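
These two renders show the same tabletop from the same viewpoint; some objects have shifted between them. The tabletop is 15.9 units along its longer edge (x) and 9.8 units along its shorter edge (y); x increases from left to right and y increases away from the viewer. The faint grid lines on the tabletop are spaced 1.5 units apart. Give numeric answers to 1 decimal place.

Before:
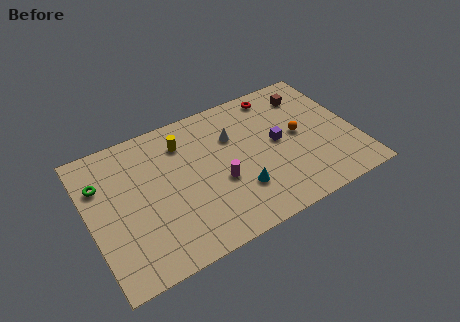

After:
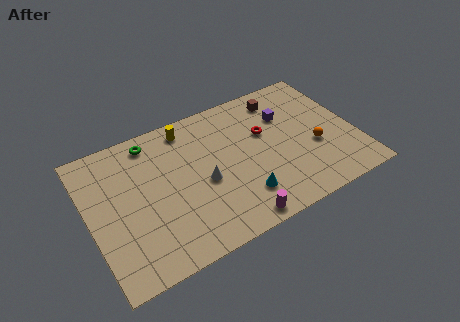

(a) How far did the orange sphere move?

1.5

The orange sphere was near (12.6, 5.1) before and (13.4, 3.8) after, so it travelled √(0.8² + 1.3²) ≈ 1.5 units.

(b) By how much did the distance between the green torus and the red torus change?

-4.0

Before: roughly 11.0 units apart; after: 7.0. That's 4.0 units closer together.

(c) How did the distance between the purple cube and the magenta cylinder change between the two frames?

+3.2

They were about 3.9 units apart before and 7.1 after — 3.2 units further apart.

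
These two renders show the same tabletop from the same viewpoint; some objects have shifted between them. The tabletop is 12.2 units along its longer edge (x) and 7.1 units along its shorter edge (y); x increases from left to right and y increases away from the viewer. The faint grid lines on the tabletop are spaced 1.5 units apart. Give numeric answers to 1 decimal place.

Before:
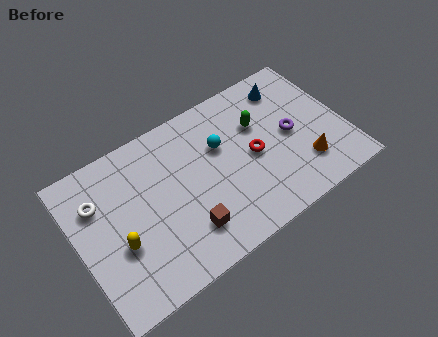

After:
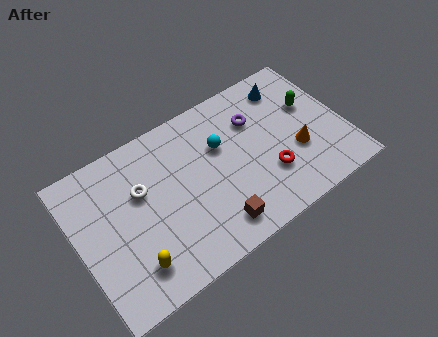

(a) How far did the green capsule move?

2.4

From (8.5, 4.7) to (10.9, 4.4), the green capsule covered √(2.4² + 0.3²) ≈ 2.4 units.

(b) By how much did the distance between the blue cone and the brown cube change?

-0.6

They were about 6.9 units apart before and 6.3 after — 0.6 units closer together.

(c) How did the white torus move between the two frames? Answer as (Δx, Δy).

(1.9, -0.5)

From the two frames, the white torus sits at roughly (1.1, 5.0) before and (3.0, 4.5) after.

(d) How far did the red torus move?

1.3

The red torus moved from about (8.0, 3.4) to (8.5, 2.2), a distance of √(0.5² + 1.2²) ≈ 1.3.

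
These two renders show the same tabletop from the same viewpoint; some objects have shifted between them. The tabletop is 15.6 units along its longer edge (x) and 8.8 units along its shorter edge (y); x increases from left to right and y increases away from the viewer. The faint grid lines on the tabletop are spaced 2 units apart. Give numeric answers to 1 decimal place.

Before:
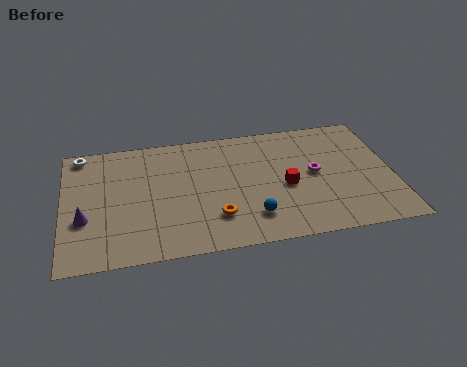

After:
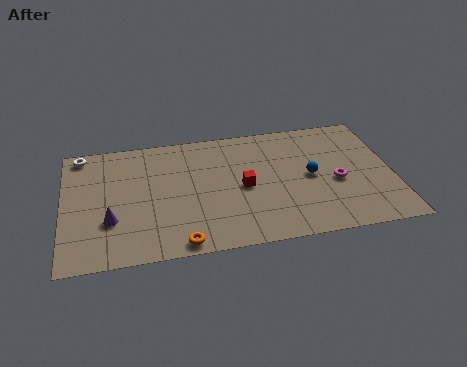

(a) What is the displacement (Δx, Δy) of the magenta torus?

(1.0, -0.8)

The magenta torus started near (11.9, 4.6) and ended near (12.9, 3.8).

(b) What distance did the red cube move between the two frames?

2.0

The red cube moved from about (10.5, 3.9) to (8.5, 4.2), a distance of √(2.0² + 0.3²) ≈ 2.0.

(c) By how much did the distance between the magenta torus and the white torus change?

+1.2

Before: roughly 11.5 units apart; after: 12.7. That's 1.2 units further apart.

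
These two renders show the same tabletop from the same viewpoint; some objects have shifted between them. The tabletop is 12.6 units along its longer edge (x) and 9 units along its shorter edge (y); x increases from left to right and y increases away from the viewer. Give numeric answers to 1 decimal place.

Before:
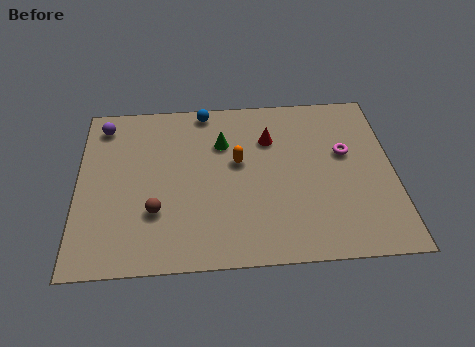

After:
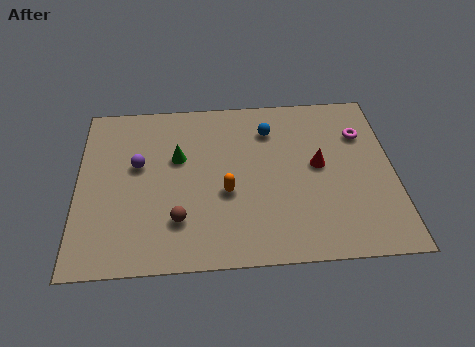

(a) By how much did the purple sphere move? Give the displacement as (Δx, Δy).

(1.4, -2.3)

The purple sphere was at about (1.0, 7.6) and moved to about (2.4, 5.3).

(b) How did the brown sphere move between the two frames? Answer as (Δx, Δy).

(0.9, -0.5)

From the two frames, the brown sphere sits at roughly (3.1, 2.8) before and (4.0, 2.3) after.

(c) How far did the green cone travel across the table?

1.9

From (5.8, 6.3) to (4.0, 5.6), the green cone covered √(1.8² + 0.7²) ≈ 1.9 units.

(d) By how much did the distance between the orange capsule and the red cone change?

+2.1

They were about 1.8 units apart before and 3.9 after — 2.1 units further apart.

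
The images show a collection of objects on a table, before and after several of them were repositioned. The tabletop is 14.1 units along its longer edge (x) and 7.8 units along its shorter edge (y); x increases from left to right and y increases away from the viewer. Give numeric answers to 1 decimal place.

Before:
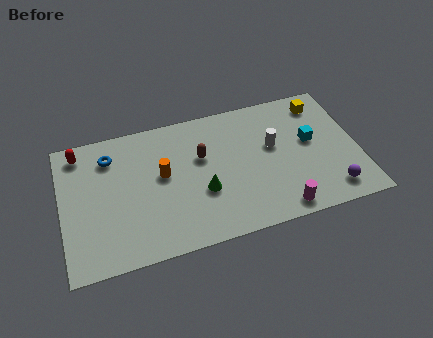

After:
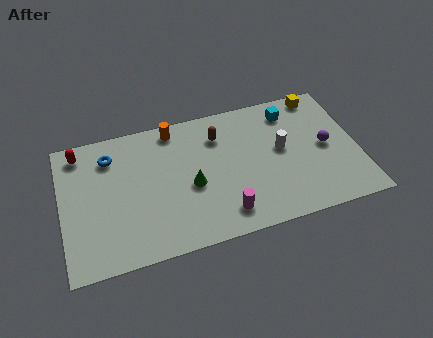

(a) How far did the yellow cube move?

0.5

The yellow cube was near (12.6, 6.5) before and (12.6, 7.0) after, so it travelled √(0.0² + 0.5²) ≈ 0.5 units.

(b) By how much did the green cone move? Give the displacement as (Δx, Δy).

(-0.5, 0.5)

From the two frames, the green cone sits at roughly (6.6, 2.9) before and (6.1, 3.4) after.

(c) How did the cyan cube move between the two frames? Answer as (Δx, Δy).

(-0.8, 2.0)

The cyan cube started near (11.9, 4.4) and ended near (11.1, 6.4).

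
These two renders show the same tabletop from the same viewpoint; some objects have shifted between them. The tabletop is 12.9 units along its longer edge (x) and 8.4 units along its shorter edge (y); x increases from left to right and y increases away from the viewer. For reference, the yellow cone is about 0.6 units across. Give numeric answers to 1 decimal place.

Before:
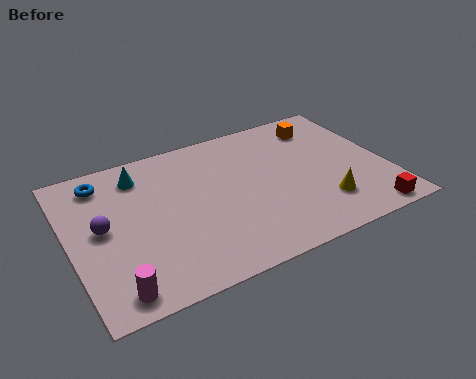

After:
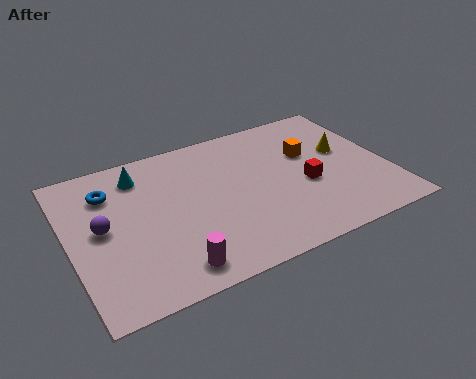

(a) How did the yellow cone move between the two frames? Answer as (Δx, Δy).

(1.3, 2.8)

From the two frames, the yellow cone sits at roughly (10.0, 2.1) before and (11.3, 4.9) after.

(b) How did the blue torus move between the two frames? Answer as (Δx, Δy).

(0.2, -0.7)

The blue torus was at about (1.6, 7.0) and moved to about (1.8, 6.3).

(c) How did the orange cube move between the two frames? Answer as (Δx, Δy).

(-0.8, -1.5)

From the two frames, the orange cube sits at roughly (10.7, 6.8) before and (9.9, 5.3) after.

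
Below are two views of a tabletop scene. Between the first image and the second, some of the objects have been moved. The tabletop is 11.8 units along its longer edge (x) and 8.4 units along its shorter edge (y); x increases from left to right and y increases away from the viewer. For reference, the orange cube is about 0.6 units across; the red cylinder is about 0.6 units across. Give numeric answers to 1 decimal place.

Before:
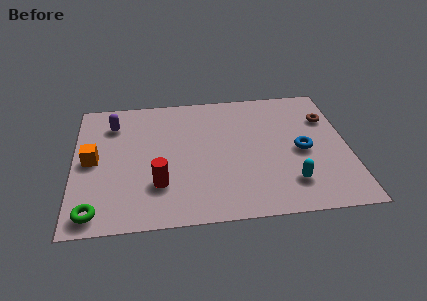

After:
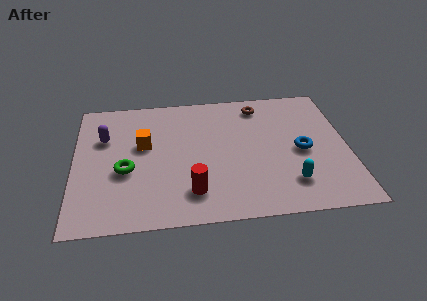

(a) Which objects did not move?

the blue torus and the cyan capsule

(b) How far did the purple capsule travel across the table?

1.0

The purple capsule moved from about (1.7, 6.5) to (1.3, 5.6), a distance of √(0.4² + 0.9²) ≈ 1.0.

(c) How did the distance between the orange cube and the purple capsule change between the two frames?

-0.7

Before: roughly 2.5 units apart; after: 1.8. That's 0.7 units closer together.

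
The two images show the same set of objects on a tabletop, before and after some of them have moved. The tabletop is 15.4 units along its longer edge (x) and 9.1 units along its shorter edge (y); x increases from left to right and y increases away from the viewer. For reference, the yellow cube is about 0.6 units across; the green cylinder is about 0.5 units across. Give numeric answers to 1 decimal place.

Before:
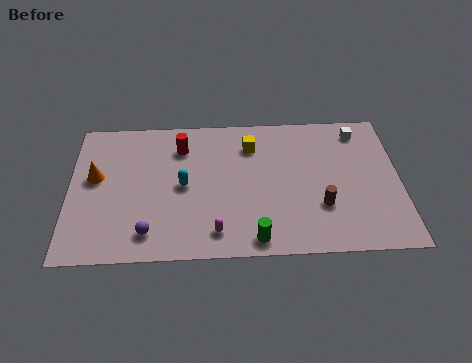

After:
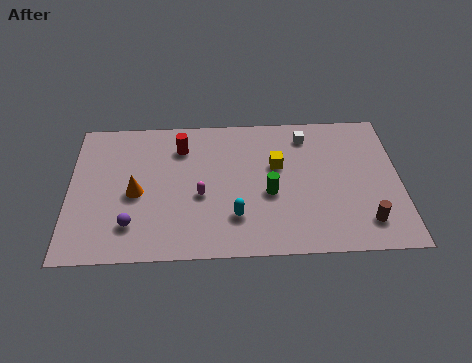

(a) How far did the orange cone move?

2.2

The orange cone was near (1.2, 5.2) before and (3.1, 4.1) after, so it travelled √(1.9² + 1.1²) ≈ 2.2 units.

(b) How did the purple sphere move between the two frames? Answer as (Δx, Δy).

(-0.8, 0.5)

From the two frames, the purple sphere sits at roughly (3.7, 1.6) before and (2.9, 2.1) after.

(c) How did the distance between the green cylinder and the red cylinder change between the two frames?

-1.7

The distance was about 6.9 in the first image and 5.2 in the second, so they moved 1.7 units closer together.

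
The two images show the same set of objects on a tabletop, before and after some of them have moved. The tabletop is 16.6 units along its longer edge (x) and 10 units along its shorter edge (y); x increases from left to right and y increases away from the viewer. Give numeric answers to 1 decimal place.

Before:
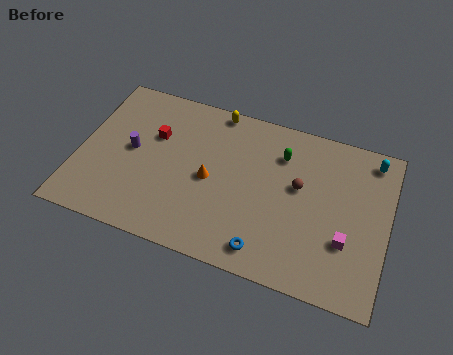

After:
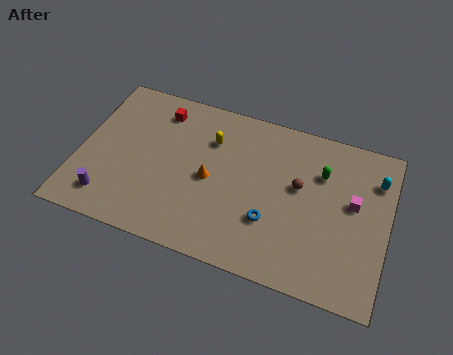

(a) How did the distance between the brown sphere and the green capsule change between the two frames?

-0.4

They were about 2.0 units apart before and 1.6 after — 0.4 units closer together.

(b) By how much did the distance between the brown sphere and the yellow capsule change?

-0.8

They were about 5.9 units apart before and 5.1 after — 0.8 units closer together.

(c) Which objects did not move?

the orange cone and the brown sphere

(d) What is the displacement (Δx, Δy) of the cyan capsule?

(0.3, -1.2)

The cyan capsule started near (15.5, 8.7) and ended near (15.8, 7.5).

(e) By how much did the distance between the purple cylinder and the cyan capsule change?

+1.8

Before: roughly 13.2 units apart; after: 15.0. That's 1.8 units further apart.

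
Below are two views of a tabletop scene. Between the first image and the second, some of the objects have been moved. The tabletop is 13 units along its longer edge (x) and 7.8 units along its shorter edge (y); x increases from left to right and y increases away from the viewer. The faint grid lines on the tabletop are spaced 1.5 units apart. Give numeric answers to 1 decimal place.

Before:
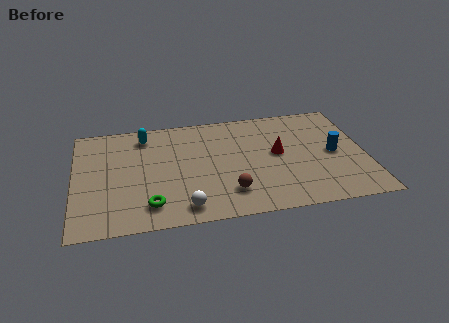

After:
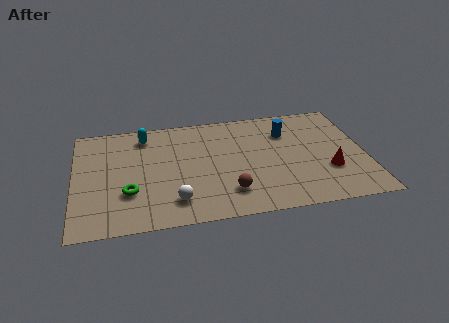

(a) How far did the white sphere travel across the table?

0.6

The white sphere moved from about (4.8, 1.1) to (4.4, 1.6), a distance of √(0.4² + 0.5²) ≈ 0.6.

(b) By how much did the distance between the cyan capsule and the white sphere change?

-0.6

The distance was about 5.6 in the first image and 5.0 in the second, so they moved 0.6 units closer together.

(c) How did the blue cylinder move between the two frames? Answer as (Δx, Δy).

(-2.0, 1.9)

The blue cylinder was at about (11.6, 3.8) and moved to about (9.6, 5.7).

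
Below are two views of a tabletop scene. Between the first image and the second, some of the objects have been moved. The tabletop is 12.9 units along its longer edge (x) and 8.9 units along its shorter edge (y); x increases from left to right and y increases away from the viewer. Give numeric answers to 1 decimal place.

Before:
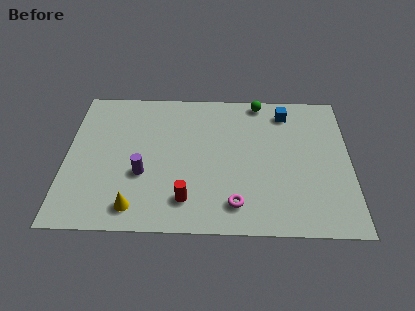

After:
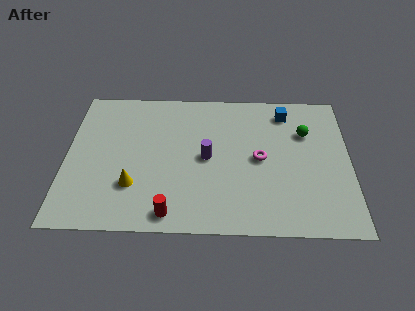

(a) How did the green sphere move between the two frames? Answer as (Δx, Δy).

(2.1, -2.0)

From the two frames, the green sphere sits at roughly (8.8, 8.1) before and (10.9, 6.1) after.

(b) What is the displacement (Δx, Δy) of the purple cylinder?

(2.9, 1.1)

From the two frames, the purple cylinder sits at roughly (3.5, 3.3) before and (6.4, 4.4) after.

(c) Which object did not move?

the blue cube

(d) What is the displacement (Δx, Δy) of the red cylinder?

(-0.7, -0.8)

The red cylinder was at about (5.5, 1.8) and moved to about (4.8, 1.0).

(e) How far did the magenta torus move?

3.0

The magenta torus moved from about (7.7, 1.6) to (8.8, 4.4), a distance of √(1.1² + 2.8²) ≈ 3.0.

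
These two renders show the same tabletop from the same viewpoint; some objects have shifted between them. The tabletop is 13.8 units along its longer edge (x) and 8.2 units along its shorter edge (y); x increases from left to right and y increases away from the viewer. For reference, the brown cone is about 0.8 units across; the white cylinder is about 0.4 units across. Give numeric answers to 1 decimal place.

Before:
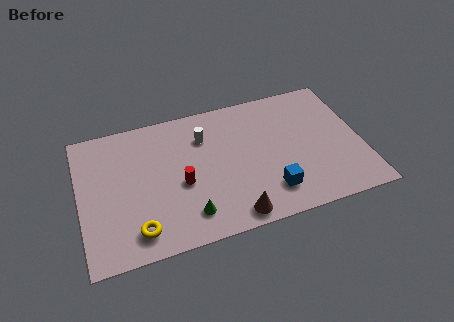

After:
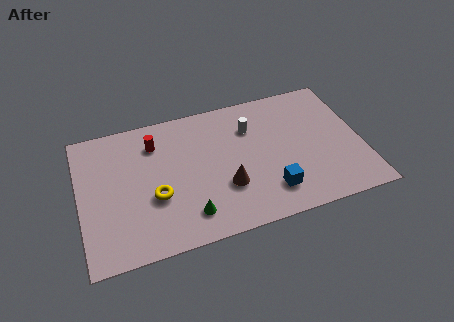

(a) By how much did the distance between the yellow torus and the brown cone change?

-1.2

The distance was about 4.6 in the first image and 3.4 in the second, so they moved 1.2 units closer together.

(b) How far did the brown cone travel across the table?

1.8

The brown cone moved from about (7.2, 0.9) to (7.0, 2.7), a distance of √(0.2² + 1.8²) ≈ 1.8.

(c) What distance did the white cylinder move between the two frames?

2.3

The white cylinder moved from about (6.2, 6.0) to (8.5, 5.9), a distance of √(2.3² + 0.1²) ≈ 2.3.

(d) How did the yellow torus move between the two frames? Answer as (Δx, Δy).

(1.0, 1.7)

From the two frames, the yellow torus sits at roughly (2.6, 1.4) before and (3.6, 3.1) after.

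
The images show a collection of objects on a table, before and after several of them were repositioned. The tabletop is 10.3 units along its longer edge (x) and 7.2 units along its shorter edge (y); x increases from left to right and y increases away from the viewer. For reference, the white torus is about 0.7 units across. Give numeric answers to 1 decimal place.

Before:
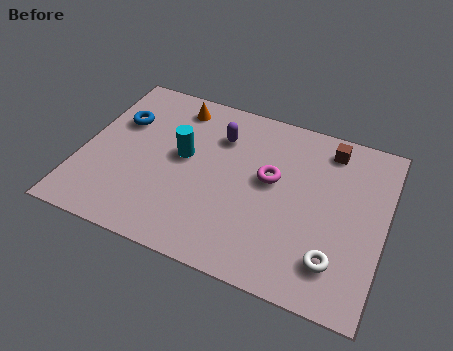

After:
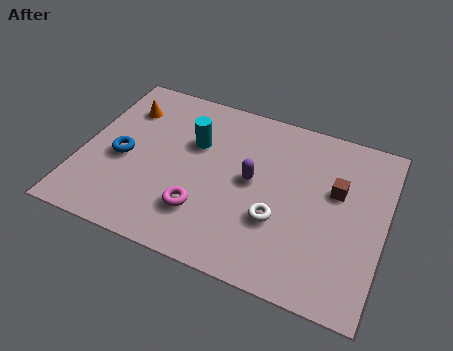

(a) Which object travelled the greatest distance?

the magenta torus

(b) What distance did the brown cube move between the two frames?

1.7

The brown cube was near (8.2, 6.1) before and (8.6, 4.4) after, so it travelled √(0.4² + 1.7²) ≈ 1.7 units.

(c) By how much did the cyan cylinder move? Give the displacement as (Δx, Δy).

(0.3, 0.7)

From the two frames, the cyan cylinder sits at roughly (3.4, 4.0) before and (3.7, 4.7) after.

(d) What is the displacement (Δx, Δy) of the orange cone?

(-1.7, -0.7)

The orange cone started near (2.9, 6.1) and ended near (1.2, 5.4).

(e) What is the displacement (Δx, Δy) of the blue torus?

(0.3, -1.6)

The blue torus started near (1.1, 4.8) and ended near (1.4, 3.2).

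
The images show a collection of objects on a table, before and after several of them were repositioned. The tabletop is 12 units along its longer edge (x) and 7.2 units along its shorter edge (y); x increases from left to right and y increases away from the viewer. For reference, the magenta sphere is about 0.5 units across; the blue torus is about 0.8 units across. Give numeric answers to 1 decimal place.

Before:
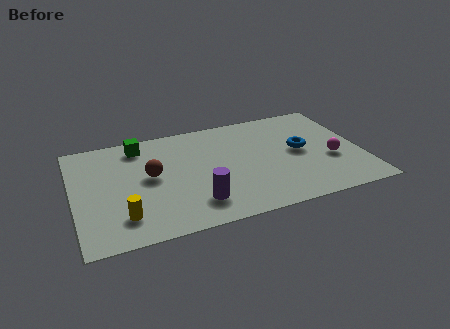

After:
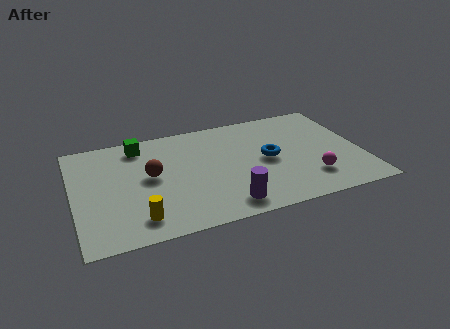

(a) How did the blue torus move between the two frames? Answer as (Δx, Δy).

(-1.4, -0.2)

From the two frames, the blue torus sits at roughly (9.5, 3.8) before and (8.1, 3.6) after.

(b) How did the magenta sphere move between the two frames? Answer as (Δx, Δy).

(-1.0, -1.0)

The magenta sphere was at about (10.7, 2.8) and moved to about (9.7, 1.8).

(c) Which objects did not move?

the green cube and the brown sphere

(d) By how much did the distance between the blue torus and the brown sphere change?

-1.4

The distance was about 6.3 in the first image and 4.9 in the second, so they moved 1.4 units closer together.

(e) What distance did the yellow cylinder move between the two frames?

0.7

From (1.9, 1.6) to (2.5, 1.3), the yellow cylinder covered √(0.6² + 0.3²) ≈ 0.7 units.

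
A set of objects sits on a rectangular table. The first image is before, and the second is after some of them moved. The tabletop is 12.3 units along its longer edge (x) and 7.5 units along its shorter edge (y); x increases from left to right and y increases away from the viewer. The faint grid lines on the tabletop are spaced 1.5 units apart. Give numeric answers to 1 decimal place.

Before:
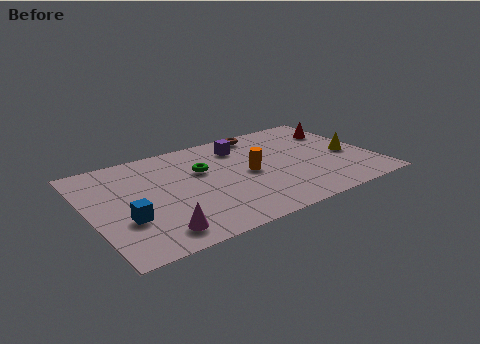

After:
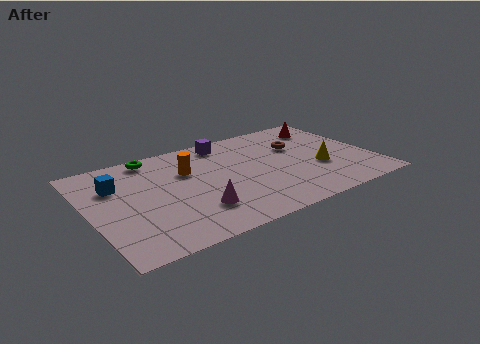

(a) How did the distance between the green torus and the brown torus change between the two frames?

+2.9

The distance was about 3.6 in the first image and 6.5 in the second, so they moved 2.9 units further apart.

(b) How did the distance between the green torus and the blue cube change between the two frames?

-1.9

The distance was about 4.2 in the first image and 2.3 in the second, so they moved 1.9 units closer together.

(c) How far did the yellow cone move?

1.5

From (11.3, 3.3) to (9.9, 2.8), the yellow cone covered √(1.4² + 0.5²) ≈ 1.5 units.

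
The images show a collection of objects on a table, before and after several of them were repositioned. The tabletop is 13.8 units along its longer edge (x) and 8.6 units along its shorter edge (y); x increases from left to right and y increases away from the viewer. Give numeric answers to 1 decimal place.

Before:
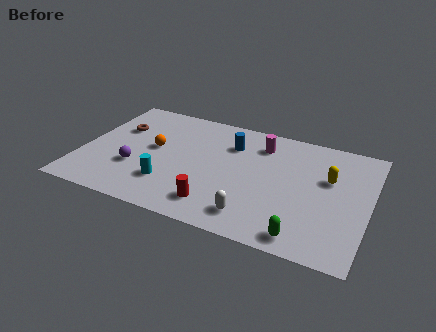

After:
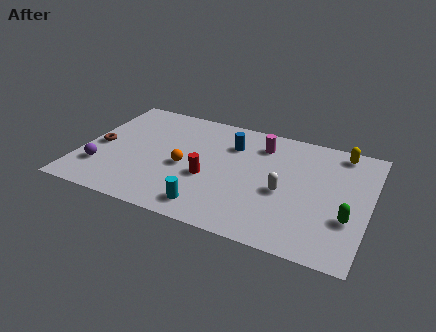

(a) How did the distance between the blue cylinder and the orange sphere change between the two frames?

-0.7

They were about 3.9 units apart before and 3.2 after — 0.7 units closer together.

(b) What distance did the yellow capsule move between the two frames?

2.2

From (11.8, 5.4) to (12.2, 7.6), the yellow capsule covered √(0.4² + 2.2²) ≈ 2.2 units.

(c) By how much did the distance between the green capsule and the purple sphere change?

+3.3

They were about 8.5 units apart before and 11.8 after — 3.3 units further apart.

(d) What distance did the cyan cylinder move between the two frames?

2.3

The cyan cylinder was near (4.4, 2.3) before and (6.5, 1.3) after, so it travelled √(2.1² + 1.0²) ≈ 2.3 units.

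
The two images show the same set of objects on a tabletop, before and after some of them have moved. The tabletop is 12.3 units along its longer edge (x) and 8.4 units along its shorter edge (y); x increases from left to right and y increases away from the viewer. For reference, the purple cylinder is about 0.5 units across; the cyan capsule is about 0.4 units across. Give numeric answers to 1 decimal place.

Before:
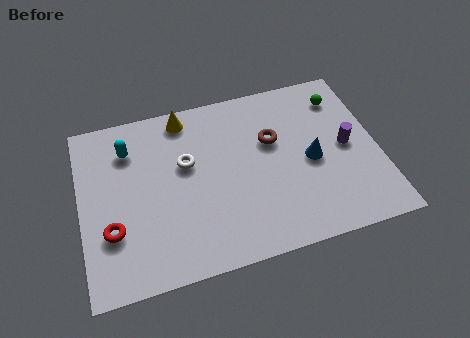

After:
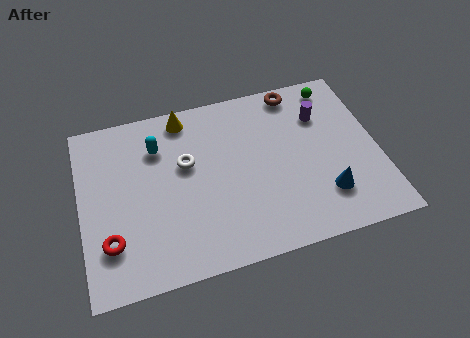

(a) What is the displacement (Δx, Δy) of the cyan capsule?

(1.2, -0.2)

The cyan capsule started near (2.1, 6.4) and ended near (3.3, 6.2).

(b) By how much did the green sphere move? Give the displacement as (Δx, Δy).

(-0.2, 0.6)

The green sphere started near (11.0, 6.7) and ended near (10.8, 7.3).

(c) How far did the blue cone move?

1.8

The blue cone was near (9.5, 3.9) before and (9.9, 2.1) after, so it travelled √(0.4² + 1.8²) ≈ 1.8 units.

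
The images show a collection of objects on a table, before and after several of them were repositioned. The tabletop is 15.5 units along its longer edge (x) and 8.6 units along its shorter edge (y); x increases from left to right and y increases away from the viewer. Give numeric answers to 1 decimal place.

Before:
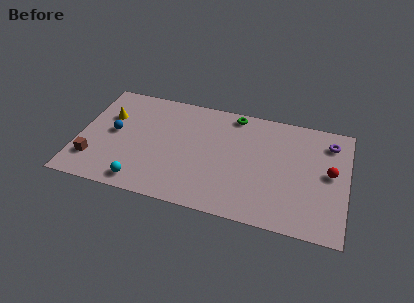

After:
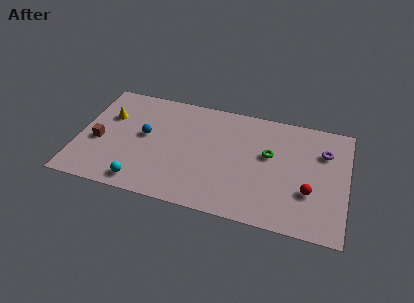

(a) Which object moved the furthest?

the green torus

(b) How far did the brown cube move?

1.5

The brown cube moved from about (1.0, 2.1) to (1.2, 3.6), a distance of √(0.2² + 1.5²) ≈ 1.5.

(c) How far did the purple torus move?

0.9

The purple torus was near (14.4, 6.9) before and (14.1, 6.1) after, so it travelled √(0.3² + 0.8²) ≈ 0.9 units.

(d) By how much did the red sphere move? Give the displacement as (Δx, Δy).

(-1.1, -1.7)

From the two frames, the red sphere sits at roughly (14.5, 4.6) before and (13.4, 2.9) after.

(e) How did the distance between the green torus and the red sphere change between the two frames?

-3.2

They were about 6.5 units apart before and 3.3 after — 3.2 units closer together.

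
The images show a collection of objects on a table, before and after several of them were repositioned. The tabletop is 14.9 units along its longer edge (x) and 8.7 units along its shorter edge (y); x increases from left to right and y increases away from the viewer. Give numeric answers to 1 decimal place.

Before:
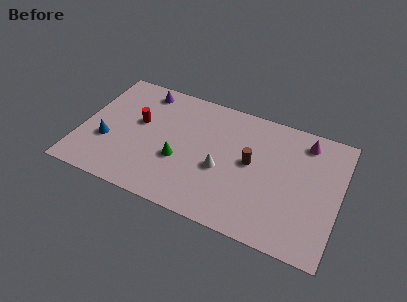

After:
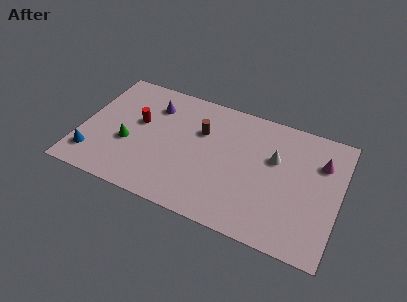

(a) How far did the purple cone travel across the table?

1.1

From (3.2, 7.5) to (3.9, 6.6), the purple cone covered √(0.7² + 0.9²) ≈ 1.1 units.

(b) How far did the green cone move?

3.0

From (5.8, 3.3) to (2.8, 3.4), the green cone covered √(3.0² + 0.1²) ≈ 3.0 units.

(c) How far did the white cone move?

3.5

The white cone was near (8.2, 3.6) before and (11.1, 5.5) after, so it travelled √(2.9² + 1.9²) ≈ 3.5 units.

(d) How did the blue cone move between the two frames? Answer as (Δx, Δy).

(-0.7, -1.3)

From the two frames, the blue cone sits at roughly (1.6, 3.1) before and (0.9, 1.8) after.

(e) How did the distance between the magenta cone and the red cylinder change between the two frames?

+0.8

Before: roughly 9.8 units apart; after: 10.6. That's 0.8 units further apart.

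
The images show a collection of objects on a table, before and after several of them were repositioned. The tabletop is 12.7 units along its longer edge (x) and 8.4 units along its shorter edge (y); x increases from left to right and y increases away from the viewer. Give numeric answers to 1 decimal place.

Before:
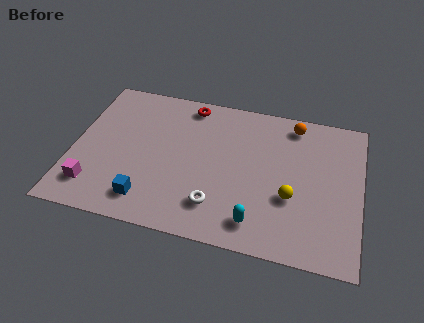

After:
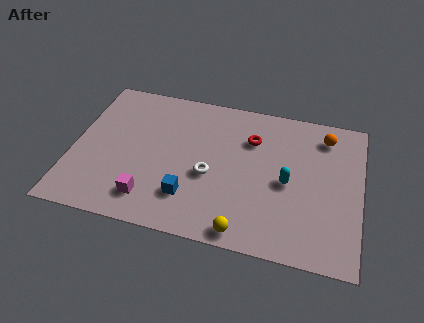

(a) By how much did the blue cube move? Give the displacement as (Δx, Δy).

(1.8, 0.6)

The blue cube started near (3.5, 1.5) and ended near (5.3, 2.1).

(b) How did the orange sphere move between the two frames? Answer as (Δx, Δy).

(1.4, -0.4)

The orange sphere started near (9.6, 7.3) and ended near (11.0, 6.9).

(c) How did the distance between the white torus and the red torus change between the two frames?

-2.7

The distance was about 5.7 in the first image and 3.0 in the second, so they moved 2.7 units closer together.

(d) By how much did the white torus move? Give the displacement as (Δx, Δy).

(-0.4, 1.6)

The white torus was at about (6.5, 1.9) and moved to about (6.1, 3.5).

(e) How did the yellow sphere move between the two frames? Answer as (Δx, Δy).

(-1.9, -2.3)

From the two frames, the yellow sphere sits at roughly (9.7, 3.1) before and (7.8, 0.8) after.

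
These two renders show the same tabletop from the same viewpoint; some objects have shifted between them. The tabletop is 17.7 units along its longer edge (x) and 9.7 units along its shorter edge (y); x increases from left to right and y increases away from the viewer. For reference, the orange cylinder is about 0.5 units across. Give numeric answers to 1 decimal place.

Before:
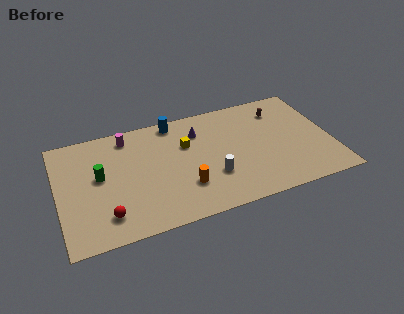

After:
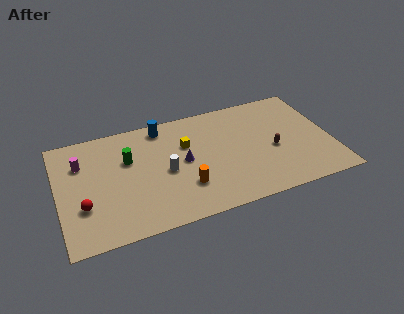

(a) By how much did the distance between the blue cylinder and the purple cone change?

+1.6

The distance was about 2.1 in the first image and 3.7 in the second, so they moved 1.6 units further apart.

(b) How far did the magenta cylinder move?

3.4

The magenta cylinder was near (4.7, 8.3) before and (1.6, 6.9) after, so it travelled √(3.1² + 1.4²) ≈ 3.4 units.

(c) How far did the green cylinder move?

2.1

The green cylinder was near (2.7, 5.4) before and (4.6, 6.3) after, so it travelled √(1.9² + 0.9²) ≈ 2.1 units.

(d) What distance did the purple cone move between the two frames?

2.6

The purple cone was near (9.3, 7.3) before and (8.1, 5.0) after, so it travelled √(1.2² + 2.3²) ≈ 2.6 units.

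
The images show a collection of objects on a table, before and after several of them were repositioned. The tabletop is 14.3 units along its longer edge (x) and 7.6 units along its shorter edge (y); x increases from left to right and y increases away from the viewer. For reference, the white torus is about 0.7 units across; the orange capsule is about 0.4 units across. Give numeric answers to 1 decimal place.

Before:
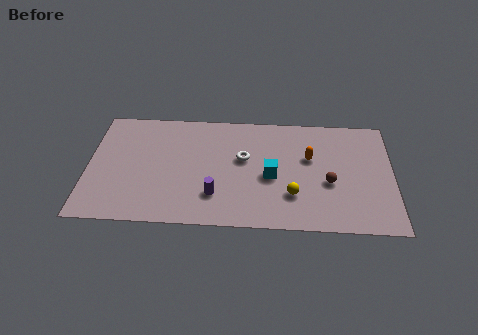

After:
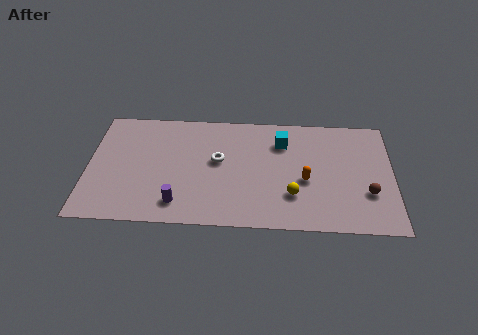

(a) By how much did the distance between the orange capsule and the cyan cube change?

+0.5

Before: roughly 2.2 units apart; after: 2.7. That's 0.5 units further apart.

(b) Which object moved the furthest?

the cyan cube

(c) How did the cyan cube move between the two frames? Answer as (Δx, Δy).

(0.5, 2.3)

The cyan cube started near (8.6, 3.4) and ended near (9.1, 5.7).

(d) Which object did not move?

the yellow sphere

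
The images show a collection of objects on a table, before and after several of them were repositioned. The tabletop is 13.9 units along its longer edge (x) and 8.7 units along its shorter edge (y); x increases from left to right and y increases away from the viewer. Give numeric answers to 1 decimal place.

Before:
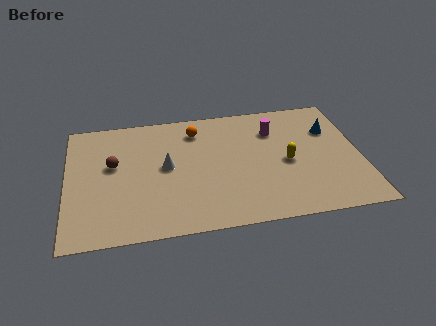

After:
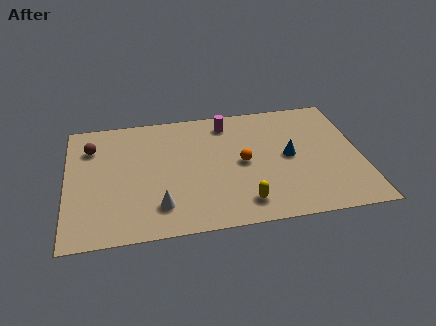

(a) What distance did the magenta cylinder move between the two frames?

2.4

The magenta cylinder moved from about (9.9, 6.4) to (7.7, 7.3), a distance of √(2.2² + 0.9²) ≈ 2.4.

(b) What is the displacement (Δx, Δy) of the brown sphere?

(-1.0, 1.4)

The brown sphere was at about (2.2, 5.1) and moved to about (1.2, 6.5).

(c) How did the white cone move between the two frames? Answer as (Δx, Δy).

(-0.4, -2.7)

The white cone was at about (4.7, 4.6) and moved to about (4.3, 1.9).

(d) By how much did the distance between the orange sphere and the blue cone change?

-4.3

Before: roughly 6.5 units apart; after: 2.2. That's 4.3 units closer together.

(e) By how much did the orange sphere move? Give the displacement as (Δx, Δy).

(2.1, -2.7)

The orange sphere started near (6.2, 7.0) and ended near (8.3, 4.3).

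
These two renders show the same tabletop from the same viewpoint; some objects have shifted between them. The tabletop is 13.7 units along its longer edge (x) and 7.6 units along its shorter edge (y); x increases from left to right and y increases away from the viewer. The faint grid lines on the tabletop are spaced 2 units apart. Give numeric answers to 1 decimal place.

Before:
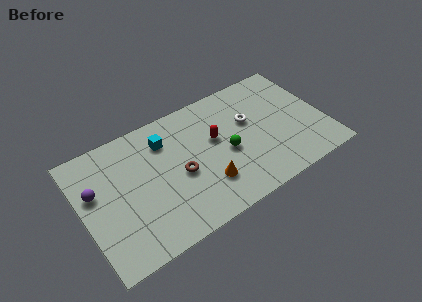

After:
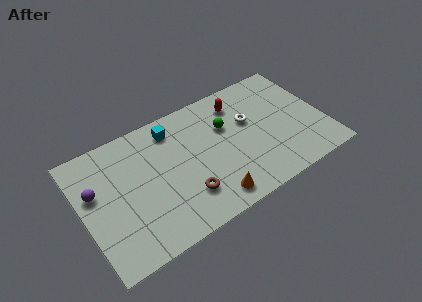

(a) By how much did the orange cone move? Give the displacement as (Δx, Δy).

(0.1, -1.0)

The orange cone was at about (6.7, 2.1) and moved to about (6.8, 1.1).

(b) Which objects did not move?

the white torus and the purple sphere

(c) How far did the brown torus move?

1.4

The brown torus was near (5.4, 3.4) before and (5.5, 2.0) after, so it travelled √(0.1² + 1.4²) ≈ 1.4 units.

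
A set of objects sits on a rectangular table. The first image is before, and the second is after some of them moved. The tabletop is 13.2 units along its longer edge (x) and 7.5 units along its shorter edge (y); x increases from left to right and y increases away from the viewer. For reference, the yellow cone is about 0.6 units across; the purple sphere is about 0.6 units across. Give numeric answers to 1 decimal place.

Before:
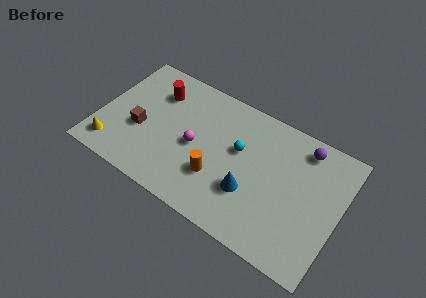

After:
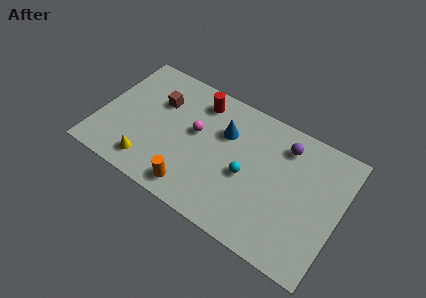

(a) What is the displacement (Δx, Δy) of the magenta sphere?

(-0.1, 0.8)

From the two frames, the magenta sphere sits at roughly (5.3, 3.5) before and (5.2, 4.3) after.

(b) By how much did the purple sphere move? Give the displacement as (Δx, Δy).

(-1.0, -0.4)

The purple sphere was at about (10.9, 6.4) and moved to about (9.9, 6.0).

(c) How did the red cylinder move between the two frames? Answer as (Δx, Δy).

(2.3, 0.6)

The red cylinder started near (2.8, 5.6) and ended near (5.1, 6.2).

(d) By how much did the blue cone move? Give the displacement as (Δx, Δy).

(-1.8, 2.6)

The blue cone started near (8.5, 2.5) and ended near (6.7, 5.1).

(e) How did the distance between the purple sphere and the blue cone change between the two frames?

-1.3

They were about 4.6 units apart before and 3.3 after — 1.3 units closer together.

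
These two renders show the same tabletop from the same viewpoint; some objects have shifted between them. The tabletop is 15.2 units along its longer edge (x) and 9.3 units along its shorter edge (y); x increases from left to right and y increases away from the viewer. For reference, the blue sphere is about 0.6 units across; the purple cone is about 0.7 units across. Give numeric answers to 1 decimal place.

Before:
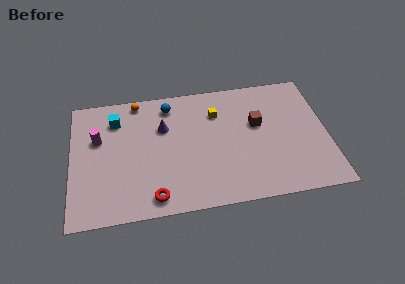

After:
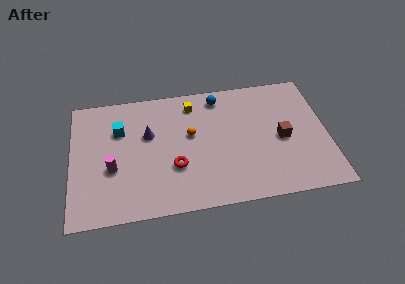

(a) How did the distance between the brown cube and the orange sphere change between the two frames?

-2.1

They were about 7.6 units apart before and 5.5 after — 2.1 units closer together.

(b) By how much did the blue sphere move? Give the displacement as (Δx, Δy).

(3.0, 0.2)

From the two frames, the blue sphere sits at roughly (5.9, 7.8) before and (8.9, 8.0) after.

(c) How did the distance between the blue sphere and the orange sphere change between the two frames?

+1.2

They were about 2.0 units apart before and 3.2 after — 1.2 units further apart.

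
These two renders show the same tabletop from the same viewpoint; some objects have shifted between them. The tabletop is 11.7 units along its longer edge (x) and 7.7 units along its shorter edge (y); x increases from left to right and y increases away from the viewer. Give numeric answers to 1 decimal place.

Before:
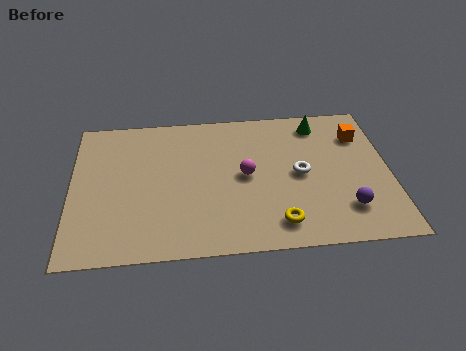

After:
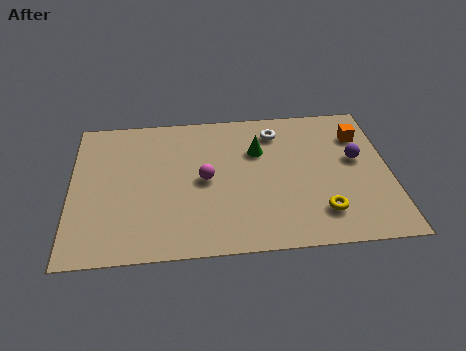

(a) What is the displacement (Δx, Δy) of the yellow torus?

(1.6, 0.4)

From the two frames, the yellow torus sits at roughly (7.5, 1.3) before and (9.1, 1.7) after.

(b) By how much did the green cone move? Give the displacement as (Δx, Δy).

(-2.3, -1.3)

The green cone started near (9.2, 6.5) and ended near (6.9, 5.2).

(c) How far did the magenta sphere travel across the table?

1.5

The magenta sphere moved from about (6.4, 3.9) to (4.9, 3.8), a distance of √(1.5² + 0.1²) ≈ 1.5.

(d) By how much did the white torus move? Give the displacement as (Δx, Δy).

(-0.8, 2.4)

From the two frames, the white torus sits at roughly (8.4, 3.8) before and (7.6, 6.2) after.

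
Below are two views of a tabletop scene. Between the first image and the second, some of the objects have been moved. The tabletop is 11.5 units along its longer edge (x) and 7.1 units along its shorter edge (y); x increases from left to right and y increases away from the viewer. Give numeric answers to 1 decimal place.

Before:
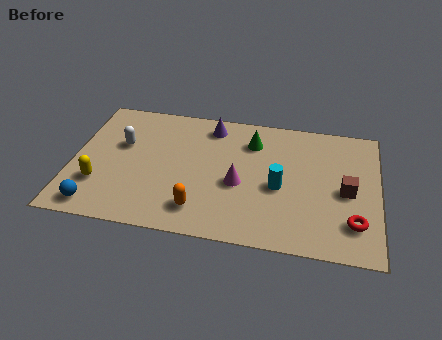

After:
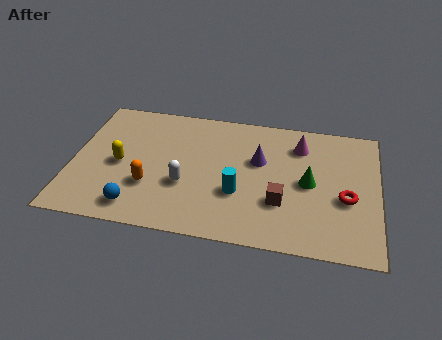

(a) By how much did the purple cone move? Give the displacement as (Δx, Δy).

(1.9, -1.6)

From the two frames, the purple cone sits at roughly (5.1, 6.0) before and (7.0, 4.4) after.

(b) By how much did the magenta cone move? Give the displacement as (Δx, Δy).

(2.2, 2.5)

The magenta cone started near (6.3, 3.0) and ended near (8.5, 5.5).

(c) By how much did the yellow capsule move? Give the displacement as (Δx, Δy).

(0.7, 1.2)

The yellow capsule started near (1.1, 2.1) and ended near (1.8, 3.3).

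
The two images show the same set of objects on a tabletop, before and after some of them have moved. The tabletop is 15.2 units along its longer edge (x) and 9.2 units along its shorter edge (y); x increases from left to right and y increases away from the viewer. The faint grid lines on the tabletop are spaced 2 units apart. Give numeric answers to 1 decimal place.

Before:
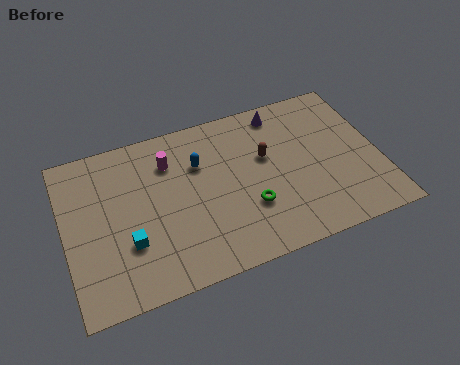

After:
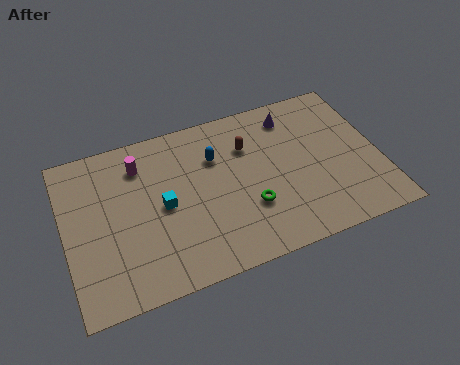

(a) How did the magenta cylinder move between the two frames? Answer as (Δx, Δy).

(-1.4, 0.3)

From the two frames, the magenta cylinder sits at roughly (5.2, 6.9) before and (3.8, 7.2) after.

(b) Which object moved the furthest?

the cyan cube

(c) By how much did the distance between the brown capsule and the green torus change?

+0.7

Before: roughly 2.8 units apart; after: 3.5. That's 0.7 units further apart.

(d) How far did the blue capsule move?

0.8

From (6.6, 6.3) to (7.4, 6.4), the blue capsule covered √(0.8² + 0.1²) ≈ 0.8 units.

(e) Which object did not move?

the green torus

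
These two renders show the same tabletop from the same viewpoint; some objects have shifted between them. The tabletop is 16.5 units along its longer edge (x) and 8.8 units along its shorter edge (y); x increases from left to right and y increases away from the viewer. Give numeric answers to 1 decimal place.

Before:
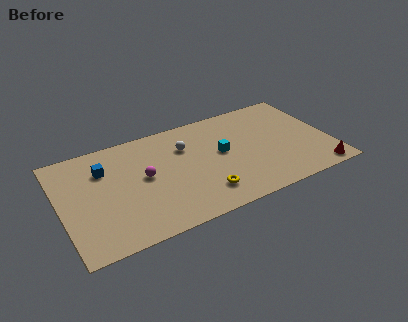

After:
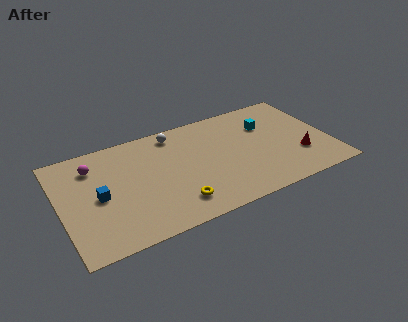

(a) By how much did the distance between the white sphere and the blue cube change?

+1.0

They were about 5.0 units apart before and 6.0 after — 1.0 units further apart.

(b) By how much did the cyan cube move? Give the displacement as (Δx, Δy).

(3.0, 1.3)

The cyan cube started near (9.9, 4.8) and ended near (12.9, 6.1).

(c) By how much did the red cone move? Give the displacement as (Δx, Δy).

(-0.9, 1.8)

From the two frames, the red cone sits at roughly (15.4, 0.9) before and (14.5, 2.7) after.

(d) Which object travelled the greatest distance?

the magenta sphere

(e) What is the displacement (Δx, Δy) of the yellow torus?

(-1.7, -0.1)

The yellow torus was at about (8.4, 1.9) and moved to about (6.7, 1.8).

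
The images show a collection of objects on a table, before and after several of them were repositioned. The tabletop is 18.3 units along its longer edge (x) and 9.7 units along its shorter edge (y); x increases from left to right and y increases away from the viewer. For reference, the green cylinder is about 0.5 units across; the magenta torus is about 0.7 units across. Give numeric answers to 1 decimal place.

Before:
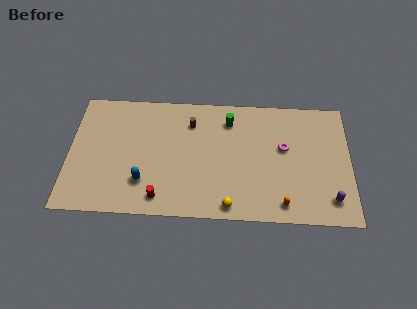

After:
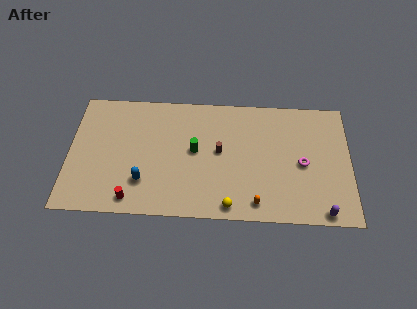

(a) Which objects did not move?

the blue capsule and the yellow sphere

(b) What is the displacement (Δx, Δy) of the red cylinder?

(-1.8, -0.2)

The red cylinder was at about (6.0, 1.4) and moved to about (4.2, 1.2).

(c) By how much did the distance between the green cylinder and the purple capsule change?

+0.5

They were about 8.9 units apart before and 9.4 after — 0.5 units further apart.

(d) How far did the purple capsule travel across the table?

1.1

From (17.0, 1.8) to (16.5, 0.8), the purple capsule covered √(0.5² + 1.0²) ≈ 1.1 units.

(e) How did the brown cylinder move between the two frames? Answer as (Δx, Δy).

(1.9, -2.2)

The brown cylinder was at about (7.9, 7.4) and moved to about (9.8, 5.2).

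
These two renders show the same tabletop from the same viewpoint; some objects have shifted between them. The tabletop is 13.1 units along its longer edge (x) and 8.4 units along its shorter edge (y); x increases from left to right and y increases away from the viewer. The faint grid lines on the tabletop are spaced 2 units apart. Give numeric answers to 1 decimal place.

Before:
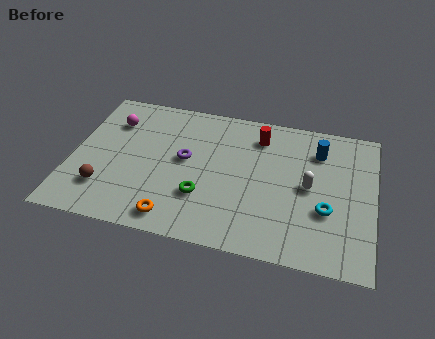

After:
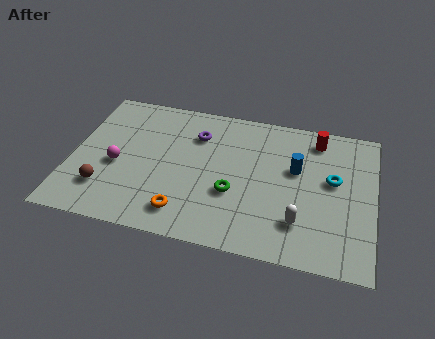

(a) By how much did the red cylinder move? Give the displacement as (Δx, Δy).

(2.5, 0.4)

The red cylinder was at about (8.0, 6.7) and moved to about (10.5, 7.1).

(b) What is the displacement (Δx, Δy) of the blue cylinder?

(-0.9, -1.3)

The blue cylinder started near (10.6, 6.4) and ended near (9.7, 5.1).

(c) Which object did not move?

the brown sphere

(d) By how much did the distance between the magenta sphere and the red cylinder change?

+2.8

Before: roughly 6.4 units apart; after: 9.2. That's 2.8 units further apart.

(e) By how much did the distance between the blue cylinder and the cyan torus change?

-1.8

The distance was about 3.4 in the first image and 1.6 in the second, so they moved 1.8 units closer together.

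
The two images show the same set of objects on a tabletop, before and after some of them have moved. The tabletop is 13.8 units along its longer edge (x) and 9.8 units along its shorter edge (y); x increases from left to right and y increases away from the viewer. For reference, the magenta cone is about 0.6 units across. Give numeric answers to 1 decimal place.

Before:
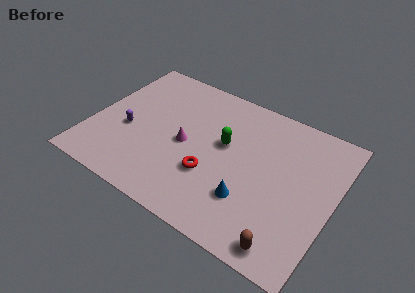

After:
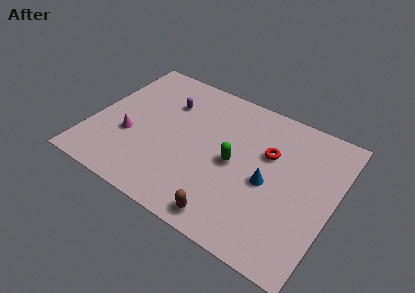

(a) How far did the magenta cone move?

3.3

From (5.4, 4.6) to (2.3, 3.6), the magenta cone covered √(3.1² + 1.0²) ≈ 3.3 units.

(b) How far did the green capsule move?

1.2

The green capsule was near (7.5, 5.7) before and (8.2, 4.7) after, so it travelled √(0.7² + 1.0²) ≈ 1.2 units.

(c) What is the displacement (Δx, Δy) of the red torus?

(2.8, 3.0)

The red torus was at about (7.1, 3.3) and moved to about (9.9, 6.3).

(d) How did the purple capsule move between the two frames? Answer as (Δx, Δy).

(1.8, 3.0)

The purple capsule was at about (2.1, 4.0) and moved to about (3.9, 7.0).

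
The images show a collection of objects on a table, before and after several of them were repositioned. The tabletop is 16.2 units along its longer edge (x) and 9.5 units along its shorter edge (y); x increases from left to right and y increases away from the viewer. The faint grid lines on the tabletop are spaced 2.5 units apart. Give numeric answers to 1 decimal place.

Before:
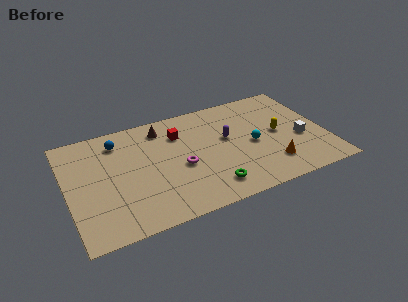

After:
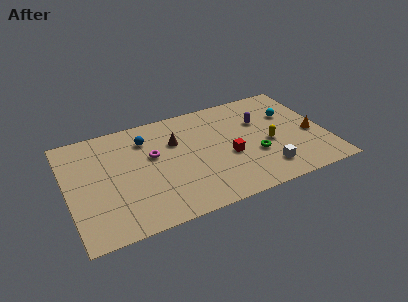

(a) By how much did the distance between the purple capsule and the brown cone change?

+0.8

The distance was about 4.6 in the first image and 5.4 in the second, so they moved 0.8 units further apart.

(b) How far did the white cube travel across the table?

3.1

The white cube was near (14.6, 3.8) before and (12.1, 1.9) after, so it travelled √(2.5² + 1.9²) ≈ 3.1 units.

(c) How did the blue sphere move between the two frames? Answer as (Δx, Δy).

(1.7, -0.4)

From the two frames, the blue sphere sits at roughly (3.4, 7.7) before and (5.1, 7.3) after.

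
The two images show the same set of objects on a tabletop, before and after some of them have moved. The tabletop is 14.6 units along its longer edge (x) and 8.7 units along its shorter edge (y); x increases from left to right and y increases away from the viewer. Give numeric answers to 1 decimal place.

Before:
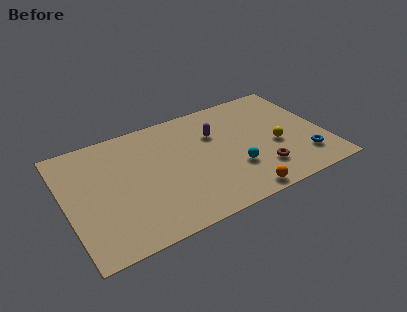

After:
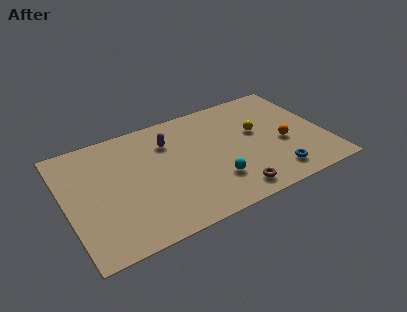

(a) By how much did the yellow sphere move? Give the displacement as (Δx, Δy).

(-0.9, 1.5)

From the two frames, the yellow sphere sits at roughly (11.8, 3.6) before and (10.9, 5.1) after.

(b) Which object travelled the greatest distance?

the orange sphere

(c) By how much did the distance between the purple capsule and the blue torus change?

+1.3

The distance was about 6.0 in the first image and 7.3 in the second, so they moved 1.3 units further apart.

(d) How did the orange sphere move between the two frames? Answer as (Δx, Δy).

(2.9, 2.8)

The orange sphere started near (9.3, 0.8) and ended near (12.2, 3.6).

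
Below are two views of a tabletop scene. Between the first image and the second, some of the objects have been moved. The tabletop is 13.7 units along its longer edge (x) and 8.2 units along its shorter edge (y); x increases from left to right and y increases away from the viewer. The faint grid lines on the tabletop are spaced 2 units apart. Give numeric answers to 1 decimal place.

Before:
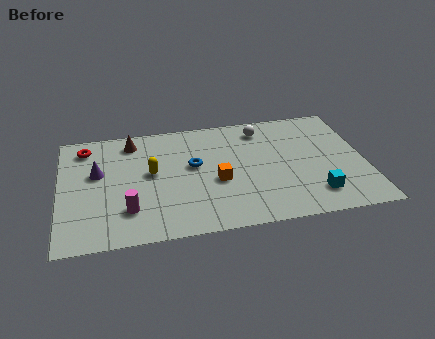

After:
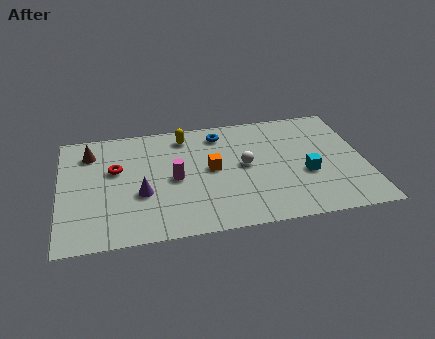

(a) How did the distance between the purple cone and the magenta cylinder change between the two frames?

-1.4

Before: roughly 3.1 units apart; after: 1.7. That's 1.4 units closer together.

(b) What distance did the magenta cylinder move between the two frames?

2.8

The magenta cylinder moved from about (3.0, 2.1) to (5.1, 3.9), a distance of √(2.1² + 1.8²) ≈ 2.8.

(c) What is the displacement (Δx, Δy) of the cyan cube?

(-0.3, 1.5)

The cyan cube was at about (11.3, 1.7) and moved to about (11.0, 3.2).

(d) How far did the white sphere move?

2.7

The white sphere moved from about (9.2, 6.8) to (8.3, 4.3), a distance of √(0.9² + 2.5²) ≈ 2.7.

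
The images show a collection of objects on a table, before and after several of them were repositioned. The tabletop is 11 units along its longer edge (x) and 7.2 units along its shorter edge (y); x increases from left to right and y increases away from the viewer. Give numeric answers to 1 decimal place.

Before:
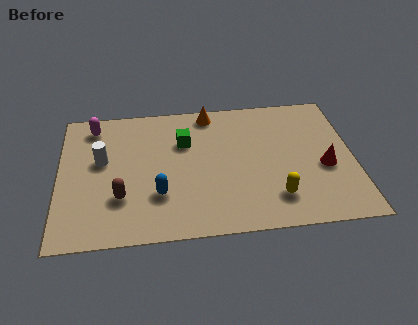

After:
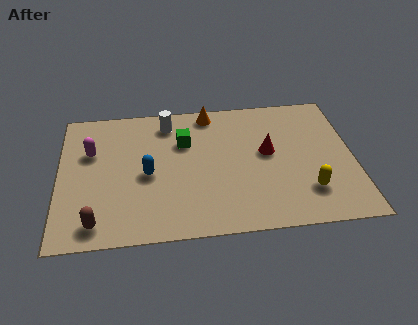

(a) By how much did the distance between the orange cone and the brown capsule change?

+1.5

Before: roughly 5.4 units apart; after: 6.9. That's 1.5 units further apart.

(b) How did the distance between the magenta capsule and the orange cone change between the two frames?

+0.4

The distance was about 4.4 in the first image and 4.8 in the second, so they moved 0.4 units further apart.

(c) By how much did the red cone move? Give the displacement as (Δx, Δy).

(-2.1, 1.0)

The red cone was at about (9.9, 3.0) and moved to about (7.8, 4.0).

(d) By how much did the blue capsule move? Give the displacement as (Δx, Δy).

(-0.4, 1.1)

The blue capsule started near (3.7, 2.2) and ended near (3.3, 3.3).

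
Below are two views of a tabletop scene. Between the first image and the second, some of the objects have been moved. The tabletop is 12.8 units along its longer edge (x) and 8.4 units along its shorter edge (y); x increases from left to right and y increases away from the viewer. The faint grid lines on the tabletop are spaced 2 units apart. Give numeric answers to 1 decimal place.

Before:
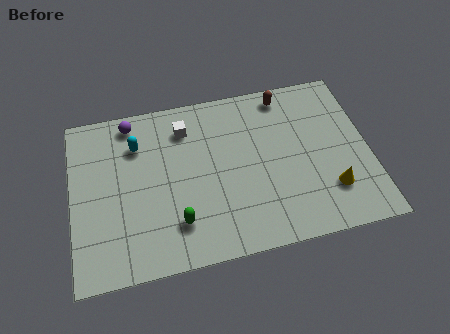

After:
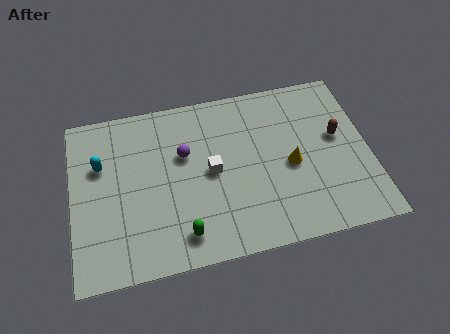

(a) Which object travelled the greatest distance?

the brown capsule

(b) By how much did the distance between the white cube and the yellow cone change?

-4.0

Before: roughly 7.4 units apart; after: 3.4. That's 4.0 units closer together.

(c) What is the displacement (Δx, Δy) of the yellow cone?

(-1.6, 1.6)

From the two frames, the yellow cone sits at roughly (11.0, 2.2) before and (9.4, 3.8) after.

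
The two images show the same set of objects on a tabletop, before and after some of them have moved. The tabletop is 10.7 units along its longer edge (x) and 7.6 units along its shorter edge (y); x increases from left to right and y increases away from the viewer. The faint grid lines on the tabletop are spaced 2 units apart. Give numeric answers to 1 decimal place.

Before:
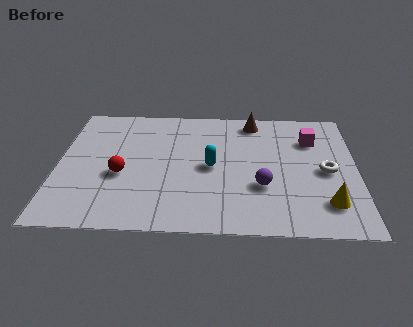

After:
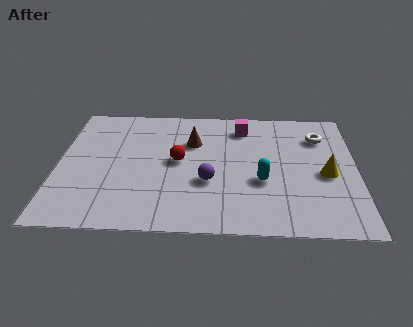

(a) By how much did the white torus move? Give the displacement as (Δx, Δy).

(-0.2, 2.1)

The white torus started near (9.6, 3.6) and ended near (9.4, 5.7).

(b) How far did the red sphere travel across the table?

2.2

The red sphere was near (2.3, 3.1) before and (4.3, 4.0) after, so it travelled √(2.0² + 0.9²) ≈ 2.2 units.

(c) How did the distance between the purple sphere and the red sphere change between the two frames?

-3.4

The distance was about 5.0 in the first image and 1.6 in the second, so they moved 3.4 units closer together.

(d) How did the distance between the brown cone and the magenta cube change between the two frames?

-0.3

The distance was about 2.4 in the first image and 2.1 in the second, so they moved 0.3 units closer together.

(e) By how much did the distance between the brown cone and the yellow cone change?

-0.4

The distance was about 5.5 in the first image and 5.1 in the second, so they moved 0.4 units closer together.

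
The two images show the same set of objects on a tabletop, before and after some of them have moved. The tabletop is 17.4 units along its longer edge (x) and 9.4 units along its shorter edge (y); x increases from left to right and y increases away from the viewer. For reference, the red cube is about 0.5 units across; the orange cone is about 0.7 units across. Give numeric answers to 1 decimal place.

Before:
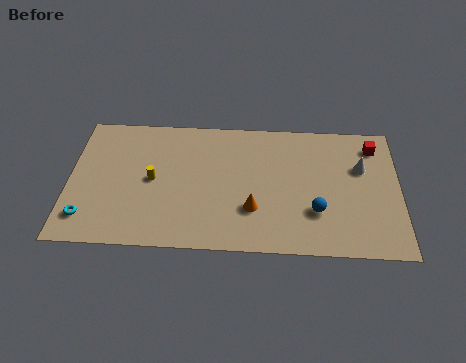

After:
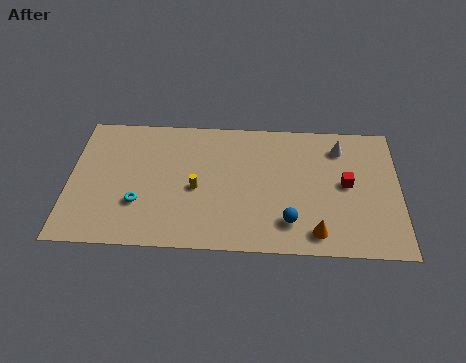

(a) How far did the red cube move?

3.2

From (16.1, 7.7) to (14.6, 4.9), the red cube covered √(1.5² + 2.8²) ≈ 3.2 units.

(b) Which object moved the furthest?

the orange cone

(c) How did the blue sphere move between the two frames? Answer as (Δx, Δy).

(-1.4, -0.8)

From the two frames, the blue sphere sits at roughly (13.0, 2.9) before and (11.6, 2.1) after.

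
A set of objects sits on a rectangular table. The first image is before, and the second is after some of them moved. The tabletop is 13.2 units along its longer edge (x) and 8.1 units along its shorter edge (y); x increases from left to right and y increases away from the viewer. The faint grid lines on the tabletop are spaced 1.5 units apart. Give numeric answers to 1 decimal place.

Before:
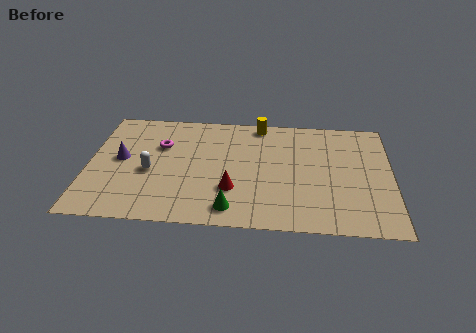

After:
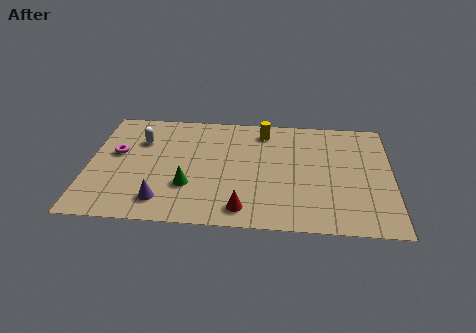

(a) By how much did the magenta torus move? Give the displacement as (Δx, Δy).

(-1.9, -0.7)

The magenta torus started near (3.1, 5.4) and ended near (1.2, 4.7).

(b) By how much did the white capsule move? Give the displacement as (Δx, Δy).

(-0.5, 2.2)

The white capsule was at about (2.7, 3.5) and moved to about (2.2, 5.7).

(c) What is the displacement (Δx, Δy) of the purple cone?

(1.9, -2.8)

The purple cone was at about (1.4, 4.3) and moved to about (3.3, 1.5).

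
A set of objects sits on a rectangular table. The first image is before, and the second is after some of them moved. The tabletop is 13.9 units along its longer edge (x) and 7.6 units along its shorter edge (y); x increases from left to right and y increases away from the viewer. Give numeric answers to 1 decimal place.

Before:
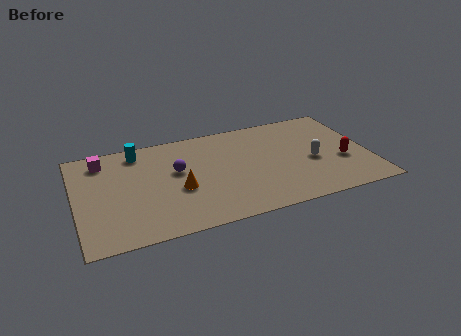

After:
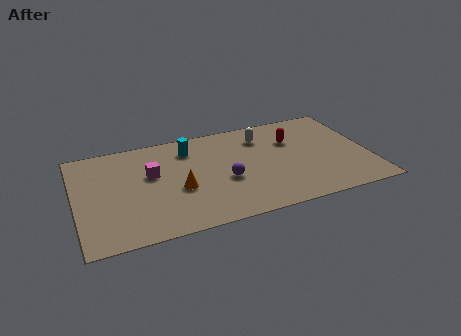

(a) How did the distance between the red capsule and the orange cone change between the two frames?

-1.8

The distance was about 7.8 in the first image and 6.0 in the second, so they moved 1.8 units closer together.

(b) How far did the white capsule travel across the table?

3.4

From (11.2, 3.3) to (9.0, 5.9), the white capsule covered √(2.2² + 2.6²) ≈ 3.4 units.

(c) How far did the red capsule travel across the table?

3.2

From (12.6, 2.9) to (10.4, 5.2), the red capsule covered √(2.2² + 2.3²) ≈ 3.2 units.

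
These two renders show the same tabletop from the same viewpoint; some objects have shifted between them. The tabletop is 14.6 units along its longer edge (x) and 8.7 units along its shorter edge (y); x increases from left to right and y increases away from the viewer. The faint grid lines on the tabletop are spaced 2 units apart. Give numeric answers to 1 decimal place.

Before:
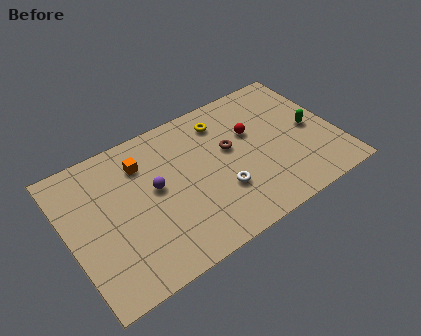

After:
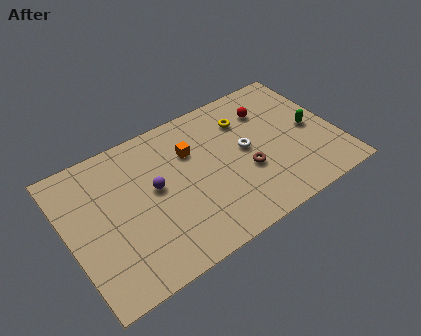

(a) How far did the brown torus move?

1.9

The brown torus moved from about (8.9, 5.1) to (9.5, 3.3), a distance of √(0.6² + 1.8²) ≈ 1.9.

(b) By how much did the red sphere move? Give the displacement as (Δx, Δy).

(1.1, 1.0)

From the two frames, the red sphere sits at roughly (10.2, 5.5) before and (11.3, 6.5) after.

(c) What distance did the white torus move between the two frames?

2.5

From (8.0, 2.8) to (9.7, 4.6), the white torus covered √(1.7² + 1.8²) ≈ 2.5 units.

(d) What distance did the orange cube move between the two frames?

2.7

From (4.3, 6.6) to (6.9, 6.0), the orange cube covered √(2.6² + 0.6²) ≈ 2.7 units.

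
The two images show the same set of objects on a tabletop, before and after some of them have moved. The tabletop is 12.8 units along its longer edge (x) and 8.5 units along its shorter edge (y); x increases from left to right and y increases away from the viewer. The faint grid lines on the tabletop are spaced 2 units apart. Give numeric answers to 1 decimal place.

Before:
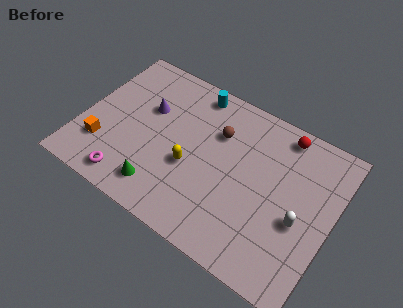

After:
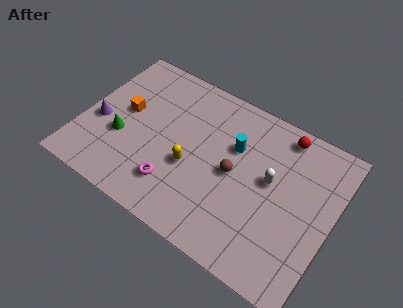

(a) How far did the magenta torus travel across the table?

2.4

From (2.9, 1.1) to (5.1, 2.0), the magenta torus covered √(2.2² + 0.9²) ≈ 2.4 units.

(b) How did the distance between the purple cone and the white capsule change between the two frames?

+0.4

They were about 8.4 units apart before and 8.8 after — 0.4 units further apart.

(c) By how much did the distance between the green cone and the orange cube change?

-1.8

They were about 3.3 units apart before and 1.5 after — 1.8 units closer together.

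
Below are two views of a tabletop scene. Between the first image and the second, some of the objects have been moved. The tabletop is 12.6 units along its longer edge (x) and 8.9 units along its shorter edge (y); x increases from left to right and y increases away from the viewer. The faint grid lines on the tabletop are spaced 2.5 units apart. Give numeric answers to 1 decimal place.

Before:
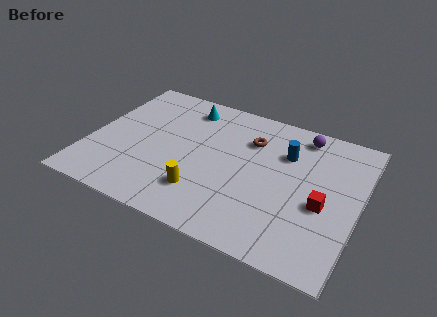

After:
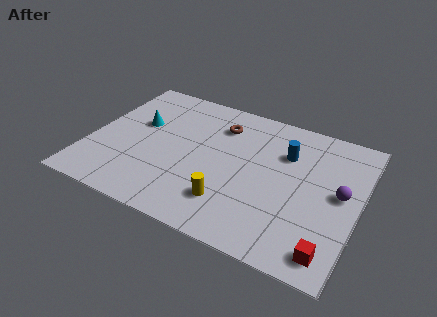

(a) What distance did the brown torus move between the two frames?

1.6

The brown torus moved from about (7.3, 6.4) to (5.8, 6.8), a distance of √(1.5² + 0.4²) ≈ 1.6.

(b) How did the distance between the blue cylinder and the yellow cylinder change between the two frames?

-0.6

The distance was about 5.2 in the first image and 4.6 in the second, so they moved 0.6 units closer together.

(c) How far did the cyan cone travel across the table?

2.8

The cyan cone moved from about (4.1, 7.4) to (2.1, 5.4), a distance of √(2.0² + 2.0²) ≈ 2.8.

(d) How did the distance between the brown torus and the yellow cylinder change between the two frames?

+0.3

They were about 4.5 units apart before and 4.8 after — 0.3 units further apart.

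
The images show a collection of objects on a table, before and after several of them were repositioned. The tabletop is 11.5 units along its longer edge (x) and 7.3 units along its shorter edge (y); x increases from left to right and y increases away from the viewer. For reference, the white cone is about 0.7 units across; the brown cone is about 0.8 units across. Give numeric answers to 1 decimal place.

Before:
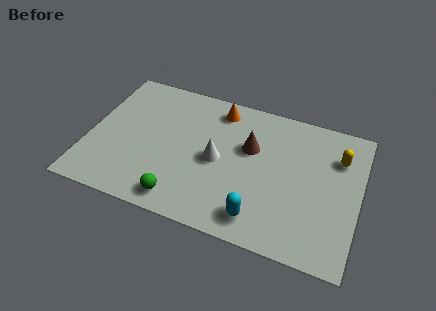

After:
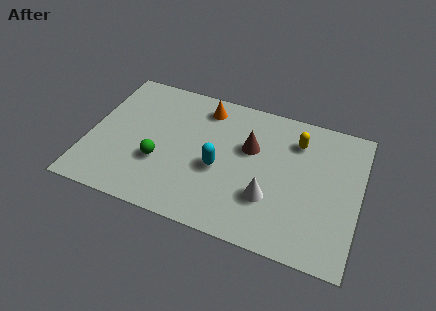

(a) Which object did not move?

the brown cone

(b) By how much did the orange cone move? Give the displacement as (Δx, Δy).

(-0.6, -0.1)

The orange cone was at about (5.3, 6.2) and moved to about (4.7, 6.1).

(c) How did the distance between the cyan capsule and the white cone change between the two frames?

-0.7

The distance was about 3.0 in the first image and 2.3 in the second, so they moved 0.7 units closer together.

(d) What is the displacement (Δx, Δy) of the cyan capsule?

(-1.9, 1.9)

The cyan capsule was at about (7.5, 1.2) and moved to about (5.6, 3.1).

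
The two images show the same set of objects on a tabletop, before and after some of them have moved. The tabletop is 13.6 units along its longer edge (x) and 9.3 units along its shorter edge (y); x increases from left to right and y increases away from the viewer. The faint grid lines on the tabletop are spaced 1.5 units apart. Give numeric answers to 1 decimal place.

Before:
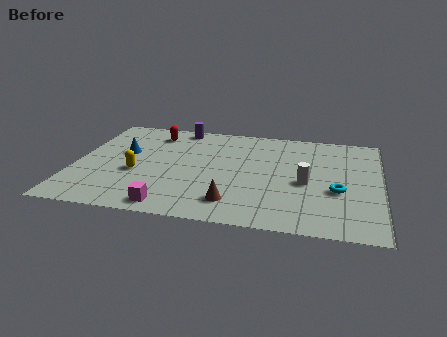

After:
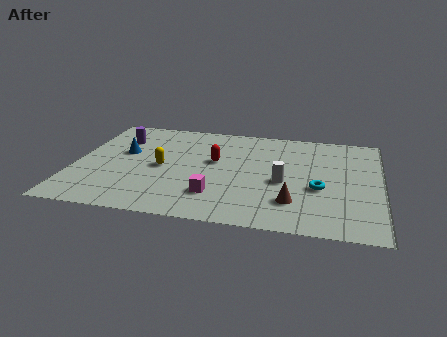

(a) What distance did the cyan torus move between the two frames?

0.8

The cyan torus moved from about (11.7, 3.6) to (10.9, 3.7), a distance of √(0.8² + 0.1²) ≈ 0.8.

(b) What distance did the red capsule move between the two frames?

3.6

From (3.3, 7.6) to (6.2, 5.4), the red capsule covered √(2.9² + 2.2²) ≈ 3.6 units.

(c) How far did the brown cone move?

2.6

The brown cone was near (7.2, 1.8) before and (9.8, 2.3) after, so it travelled √(2.6² + 0.5²) ≈ 2.6 units.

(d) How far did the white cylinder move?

1.0

From (10.3, 4.1) to (9.3, 4.0), the white cylinder covered √(1.0² + 0.1²) ≈ 1.0 units.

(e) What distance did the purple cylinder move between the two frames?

3.1

The purple cylinder moved from about (4.4, 8.4) to (1.8, 6.8), a distance of √(2.6² + 1.6²) ≈ 3.1.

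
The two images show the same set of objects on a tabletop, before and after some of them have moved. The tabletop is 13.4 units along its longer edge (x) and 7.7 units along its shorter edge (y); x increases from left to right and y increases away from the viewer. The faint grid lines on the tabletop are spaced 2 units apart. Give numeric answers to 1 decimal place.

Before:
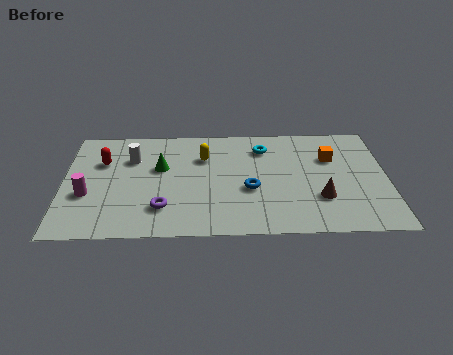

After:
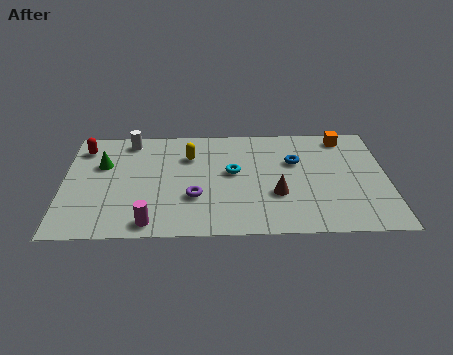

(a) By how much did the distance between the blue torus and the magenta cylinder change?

+0.6

The distance was about 6.7 in the first image and 7.3 in the second, so they moved 0.6 units further apart.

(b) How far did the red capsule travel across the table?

1.3

The red capsule was near (1.6, 5.2) before and (0.8, 6.2) after, so it travelled √(0.8² + 1.0²) ≈ 1.3 units.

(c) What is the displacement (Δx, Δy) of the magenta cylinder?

(2.6, -2.0)

The magenta cylinder started near (1.0, 2.9) and ended near (3.6, 0.9).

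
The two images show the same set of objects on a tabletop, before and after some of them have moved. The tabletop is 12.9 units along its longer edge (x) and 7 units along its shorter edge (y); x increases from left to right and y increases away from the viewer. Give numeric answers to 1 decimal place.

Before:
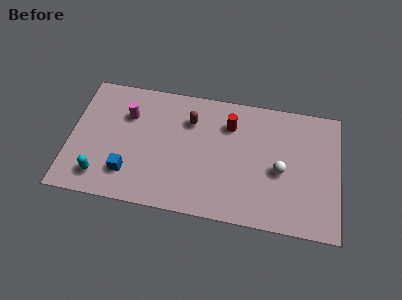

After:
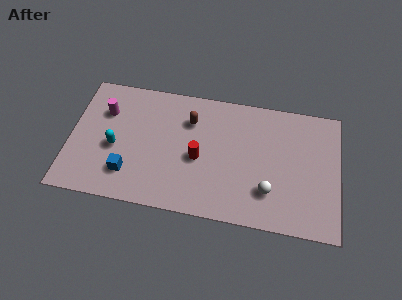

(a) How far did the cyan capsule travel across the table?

1.8

The cyan capsule was near (1.6, 1.3) before and (2.2, 3.0) after, so it travelled √(0.6² + 1.7²) ≈ 1.8 units.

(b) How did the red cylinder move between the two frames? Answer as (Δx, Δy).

(-1.4, -2.1)

From the two frames, the red cylinder sits at roughly (7.6, 5.2) before and (6.2, 3.1) after.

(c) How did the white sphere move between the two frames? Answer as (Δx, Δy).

(-0.5, -1.2)

The white sphere was at about (10.1, 3.1) and moved to about (9.6, 1.9).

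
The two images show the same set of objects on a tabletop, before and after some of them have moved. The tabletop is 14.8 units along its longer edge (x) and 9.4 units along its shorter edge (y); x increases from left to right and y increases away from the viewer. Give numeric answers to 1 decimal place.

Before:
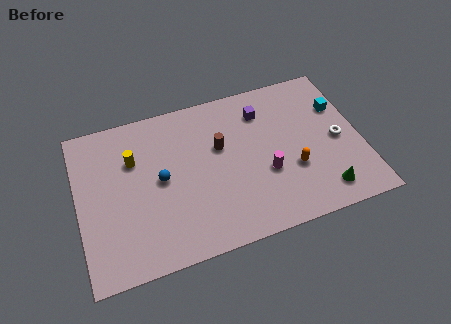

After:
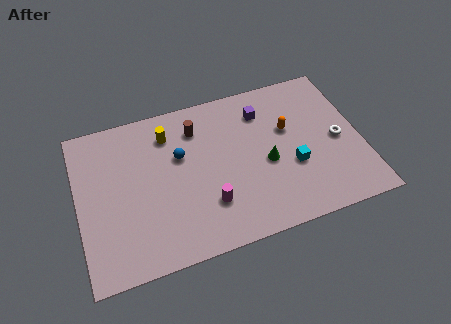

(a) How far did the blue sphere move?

1.6

The blue sphere moved from about (4.3, 4.8) to (5.4, 5.9), a distance of √(1.1² + 1.1²) ≈ 1.6.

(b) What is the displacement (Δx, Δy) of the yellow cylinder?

(1.9, 1.0)

The yellow cylinder was at about (3.0, 6.4) and moved to about (4.9, 7.4).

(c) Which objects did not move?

the white torus and the purple cube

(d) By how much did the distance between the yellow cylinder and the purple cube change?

-2.0

They were about 7.0 units apart before and 5.0 after — 2.0 units closer together.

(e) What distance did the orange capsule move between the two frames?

2.5

From (11.1, 3.3) to (11.1, 5.8), the orange capsule covered √(0.0² + 2.5²) ≈ 2.5 units.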